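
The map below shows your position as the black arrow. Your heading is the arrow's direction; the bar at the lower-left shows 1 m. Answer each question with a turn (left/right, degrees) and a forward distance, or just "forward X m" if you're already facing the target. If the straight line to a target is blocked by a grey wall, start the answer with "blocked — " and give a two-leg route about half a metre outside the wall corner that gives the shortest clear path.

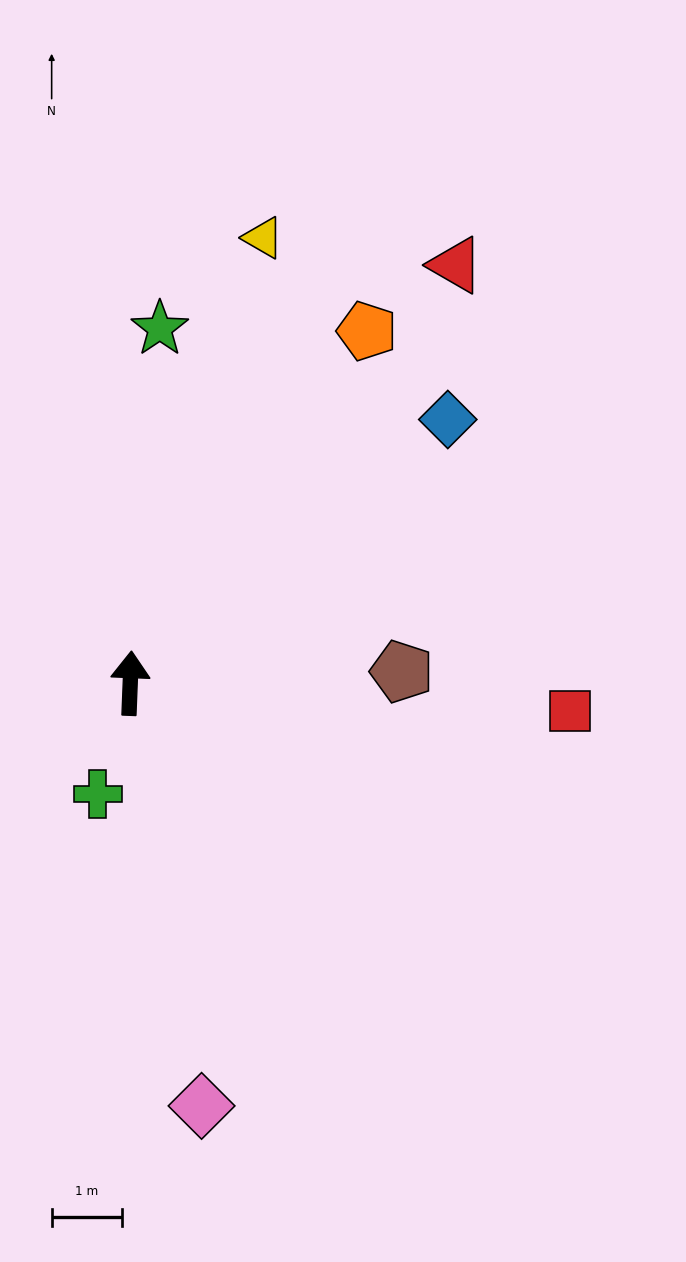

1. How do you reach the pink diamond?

turn right 168°, forward 6.1 m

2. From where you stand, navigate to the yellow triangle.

turn right 14°, forward 6.6 m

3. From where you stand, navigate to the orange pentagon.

turn right 32°, forward 6.1 m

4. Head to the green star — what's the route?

turn right 3°, forward 5.1 m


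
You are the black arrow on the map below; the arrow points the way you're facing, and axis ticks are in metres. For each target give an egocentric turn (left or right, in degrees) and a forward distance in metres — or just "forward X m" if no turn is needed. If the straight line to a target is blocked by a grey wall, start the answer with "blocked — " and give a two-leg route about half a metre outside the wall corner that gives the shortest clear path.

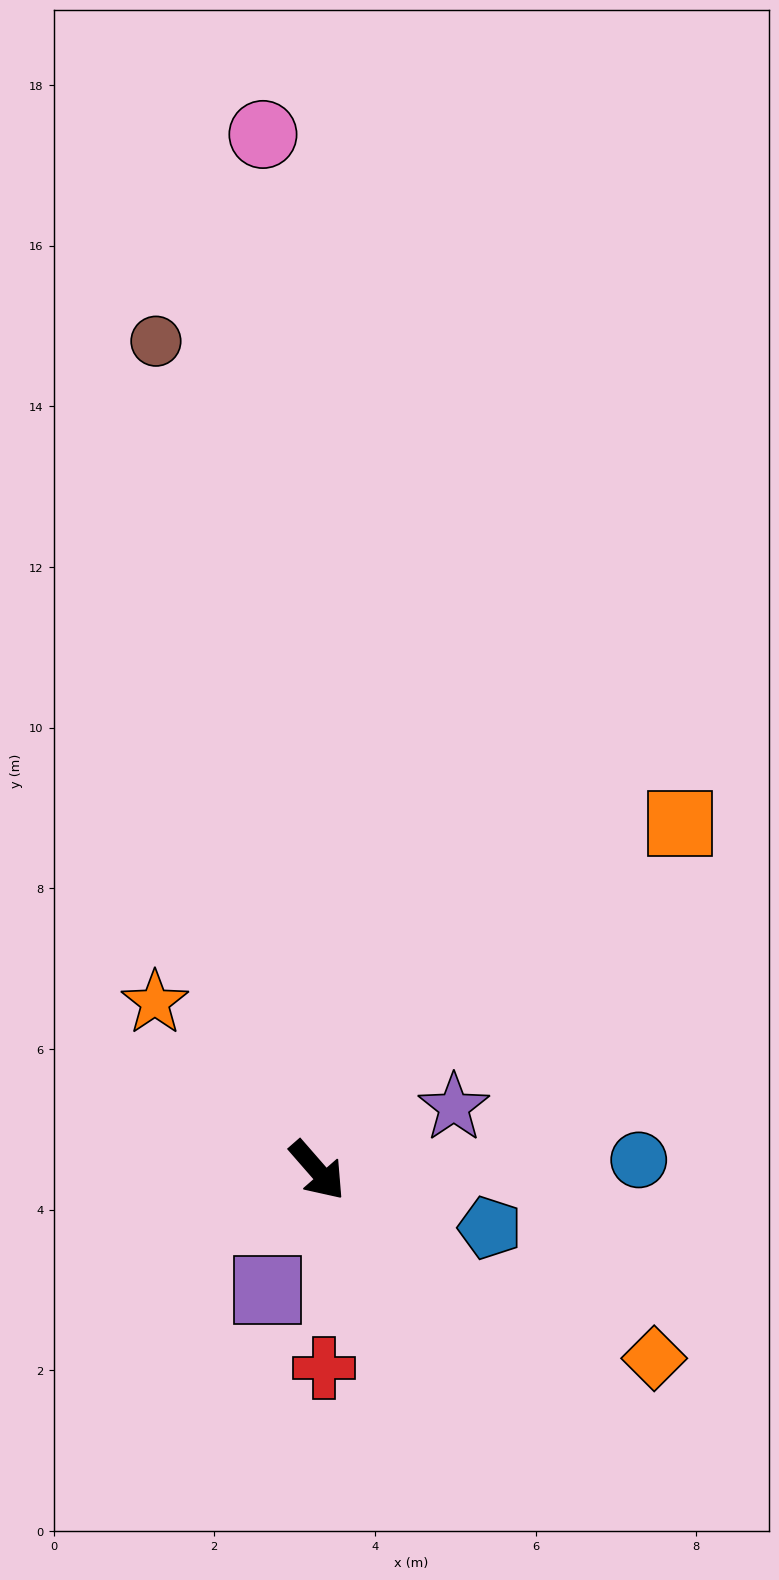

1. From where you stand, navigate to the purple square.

turn right 64°, forward 1.6 m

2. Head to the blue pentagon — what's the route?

turn left 30°, forward 2.3 m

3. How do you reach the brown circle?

turn left 150°, forward 10.5 m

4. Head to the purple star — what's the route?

turn left 74°, forward 1.9 m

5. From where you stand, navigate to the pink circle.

turn left 142°, forward 12.9 m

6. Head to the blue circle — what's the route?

turn left 51°, forward 4.0 m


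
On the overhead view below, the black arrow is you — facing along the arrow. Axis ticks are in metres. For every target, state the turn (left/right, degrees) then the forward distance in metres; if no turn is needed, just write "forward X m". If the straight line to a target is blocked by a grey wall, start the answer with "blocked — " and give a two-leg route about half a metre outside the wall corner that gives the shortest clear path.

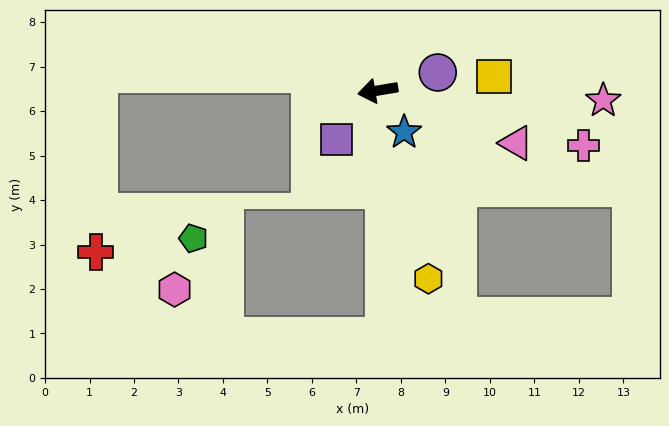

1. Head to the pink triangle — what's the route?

turn left 150°, forward 3.3 m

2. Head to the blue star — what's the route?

turn left 113°, forward 1.1 m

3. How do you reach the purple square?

turn left 41°, forward 1.4 m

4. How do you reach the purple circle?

turn right 173°, forward 1.4 m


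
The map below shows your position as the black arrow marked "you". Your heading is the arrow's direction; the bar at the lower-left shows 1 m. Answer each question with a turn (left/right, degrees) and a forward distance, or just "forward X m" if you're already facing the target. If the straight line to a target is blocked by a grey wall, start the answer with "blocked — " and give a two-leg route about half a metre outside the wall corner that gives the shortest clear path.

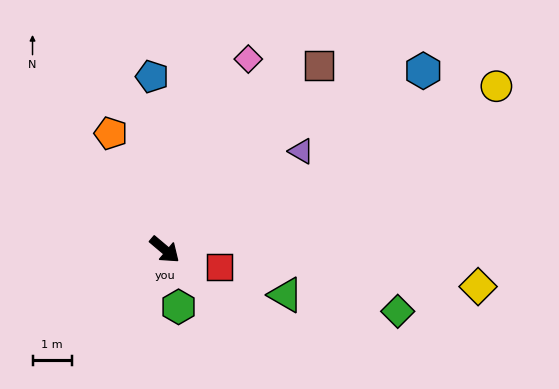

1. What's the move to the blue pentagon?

turn left 134°, forward 4.4 m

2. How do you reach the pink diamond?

turn left 106°, forward 5.3 m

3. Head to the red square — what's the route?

turn left 22°, forward 1.5 m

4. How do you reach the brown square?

turn left 90°, forward 6.1 m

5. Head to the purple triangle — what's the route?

turn left 76°, forward 4.3 m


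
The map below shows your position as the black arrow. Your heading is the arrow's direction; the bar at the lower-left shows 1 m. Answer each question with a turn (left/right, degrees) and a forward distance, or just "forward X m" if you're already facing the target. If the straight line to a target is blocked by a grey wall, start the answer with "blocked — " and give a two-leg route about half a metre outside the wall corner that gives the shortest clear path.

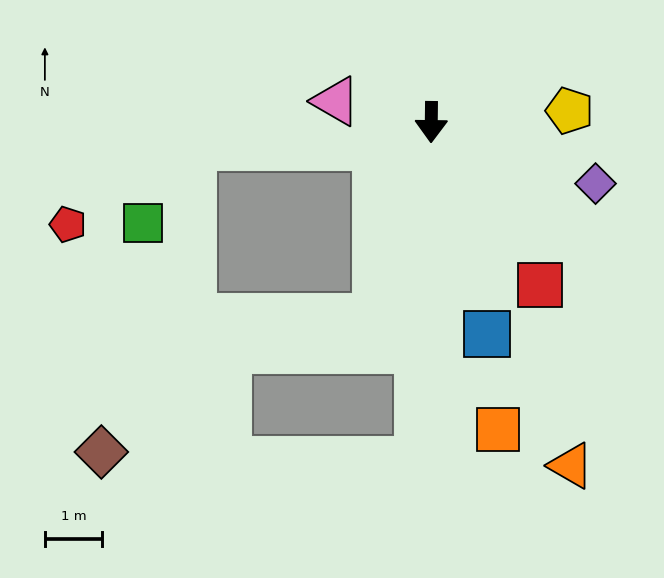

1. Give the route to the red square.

turn left 34°, forward 3.4 m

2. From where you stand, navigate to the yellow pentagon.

turn left 95°, forward 2.4 m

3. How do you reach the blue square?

turn left 16°, forward 3.8 m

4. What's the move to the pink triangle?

turn right 102°, forward 1.7 m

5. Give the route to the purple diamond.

turn left 70°, forward 3.1 m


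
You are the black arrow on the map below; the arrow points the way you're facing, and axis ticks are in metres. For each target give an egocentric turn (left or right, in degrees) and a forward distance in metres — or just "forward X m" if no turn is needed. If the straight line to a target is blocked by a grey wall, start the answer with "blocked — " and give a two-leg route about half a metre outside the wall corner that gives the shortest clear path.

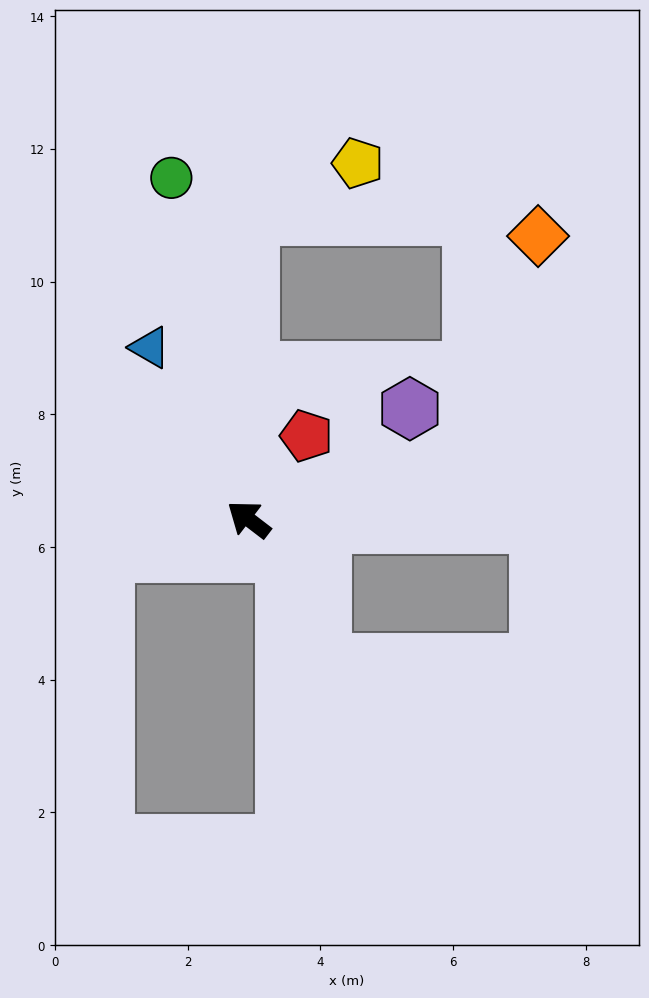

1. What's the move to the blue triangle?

turn right 23°, forward 3.0 m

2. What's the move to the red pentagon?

turn right 87°, forward 1.5 m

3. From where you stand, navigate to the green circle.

turn right 40°, forward 5.3 m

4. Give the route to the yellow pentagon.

blocked — turn right 53°, forward 4.6 m, then turn right 63°, forward 1.8 m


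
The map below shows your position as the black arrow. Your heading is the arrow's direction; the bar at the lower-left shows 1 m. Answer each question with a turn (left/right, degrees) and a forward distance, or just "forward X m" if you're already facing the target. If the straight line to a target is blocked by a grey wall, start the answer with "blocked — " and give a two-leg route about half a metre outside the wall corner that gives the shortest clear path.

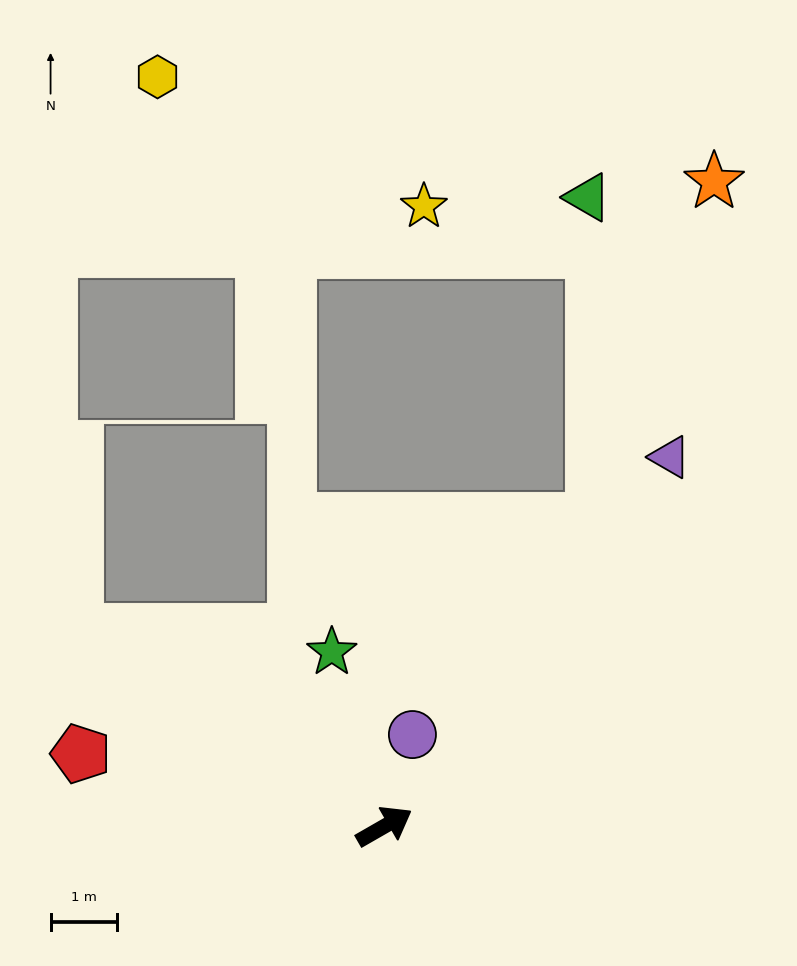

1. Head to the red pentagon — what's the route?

turn left 137°, forward 4.7 m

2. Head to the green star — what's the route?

turn left 77°, forward 2.7 m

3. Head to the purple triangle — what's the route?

turn left 22°, forward 7.0 m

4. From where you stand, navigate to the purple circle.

turn left 43°, forward 1.4 m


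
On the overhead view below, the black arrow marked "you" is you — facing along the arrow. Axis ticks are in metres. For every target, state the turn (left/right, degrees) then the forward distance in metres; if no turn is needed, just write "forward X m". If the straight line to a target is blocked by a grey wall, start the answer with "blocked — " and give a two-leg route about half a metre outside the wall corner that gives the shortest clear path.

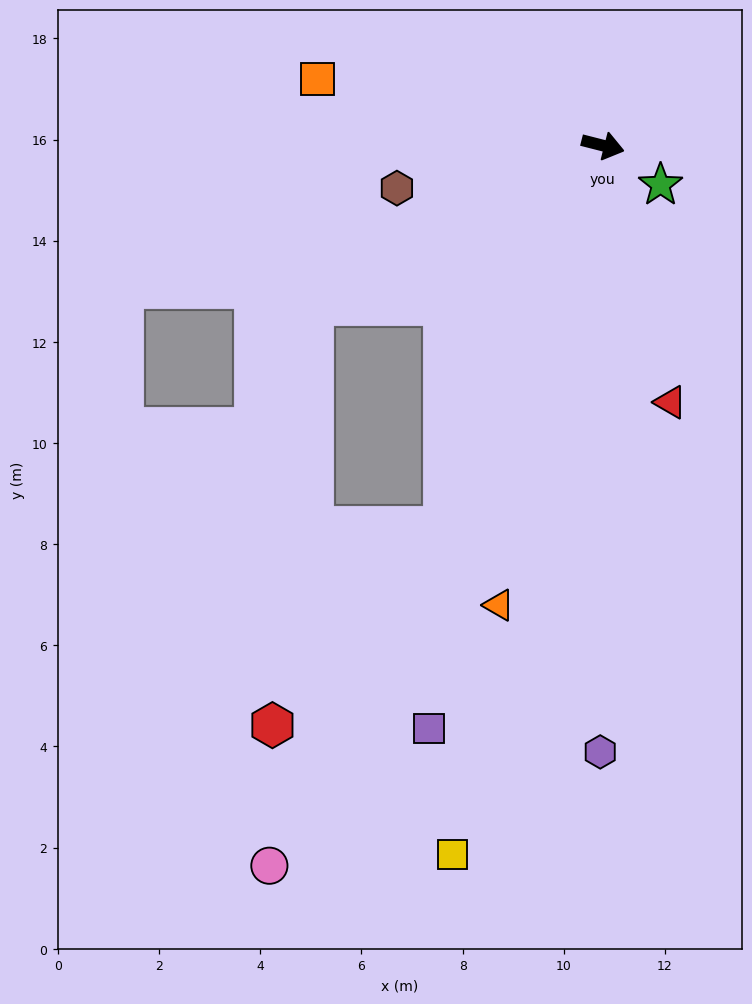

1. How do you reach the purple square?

turn right 92°, forward 12.0 m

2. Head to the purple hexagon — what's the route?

turn right 76°, forward 12.0 m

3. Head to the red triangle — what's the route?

turn right 61°, forward 5.2 m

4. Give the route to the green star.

turn right 20°, forward 1.4 m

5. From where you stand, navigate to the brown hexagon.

turn right 154°, forward 4.2 m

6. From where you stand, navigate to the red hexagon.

blocked — turn right 98°, forward 8.2 m, then turn right 19°, forward 5.2 m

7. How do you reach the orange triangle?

turn right 88°, forward 9.3 m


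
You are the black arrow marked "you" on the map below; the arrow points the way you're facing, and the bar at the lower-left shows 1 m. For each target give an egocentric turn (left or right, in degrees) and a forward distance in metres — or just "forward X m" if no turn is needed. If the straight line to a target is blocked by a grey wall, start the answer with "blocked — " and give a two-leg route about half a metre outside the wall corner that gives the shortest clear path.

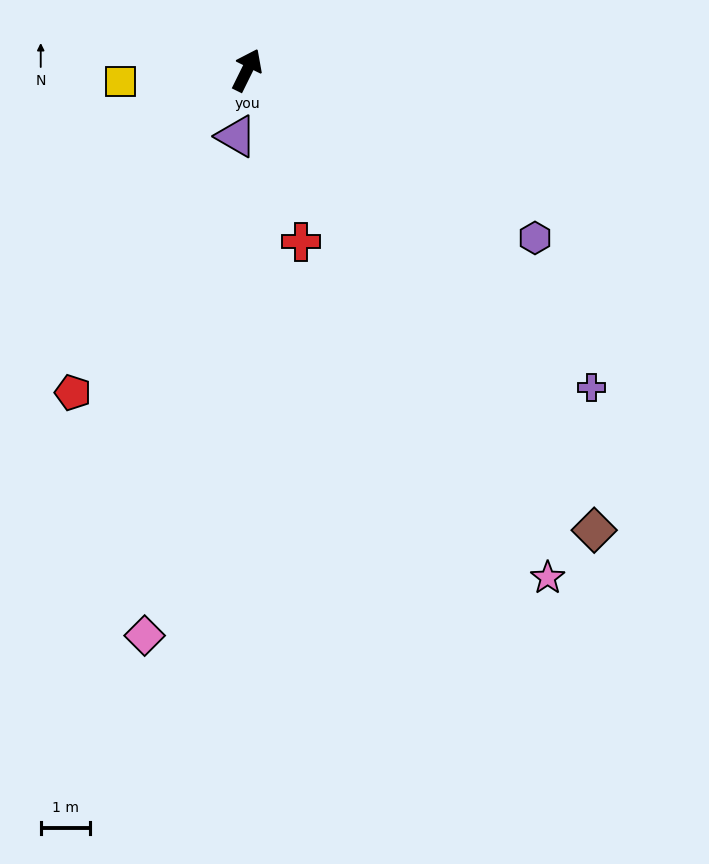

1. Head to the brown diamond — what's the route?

turn right 117°, forward 11.7 m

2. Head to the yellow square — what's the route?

turn left 121°, forward 2.6 m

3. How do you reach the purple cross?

turn right 106°, forward 9.5 m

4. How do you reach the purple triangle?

turn right 163°, forward 1.4 m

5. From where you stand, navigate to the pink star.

turn right 123°, forward 12.0 m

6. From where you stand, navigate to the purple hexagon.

turn right 94°, forward 6.8 m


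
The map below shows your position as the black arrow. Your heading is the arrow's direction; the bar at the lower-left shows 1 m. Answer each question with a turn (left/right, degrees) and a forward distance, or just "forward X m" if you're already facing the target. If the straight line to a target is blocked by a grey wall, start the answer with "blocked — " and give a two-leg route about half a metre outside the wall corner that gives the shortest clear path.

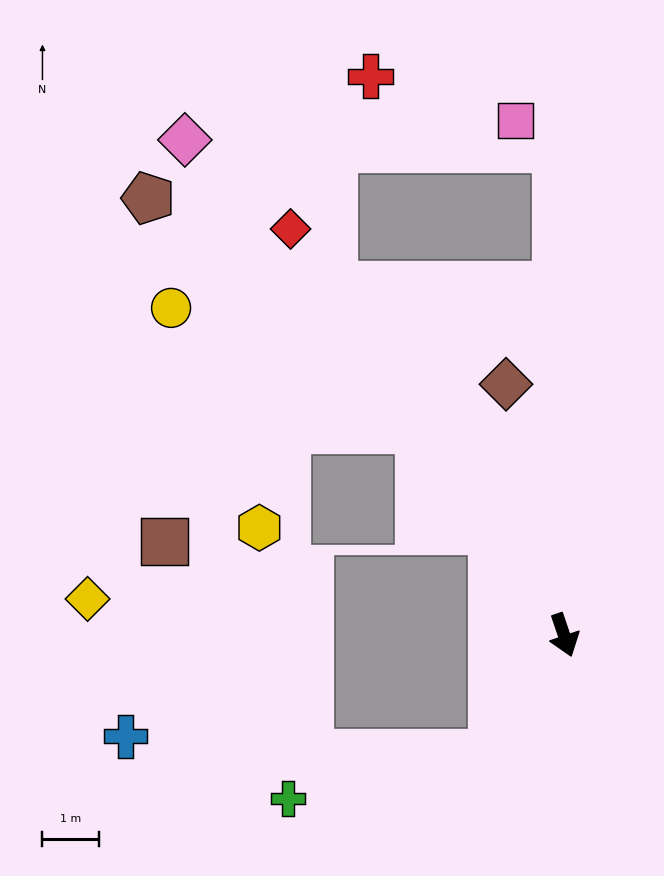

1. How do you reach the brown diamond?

turn left 174°, forward 4.6 m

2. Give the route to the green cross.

blocked — turn right 50°, forward 2.5 m, then turn right 46°, forward 3.7 m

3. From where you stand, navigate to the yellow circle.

blocked — turn right 164°, forward 4.5 m, then turn left 29°, forward 4.9 m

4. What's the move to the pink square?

blocked — turn left 162°, forward 8.7 m, then turn left 54°, forward 0.9 m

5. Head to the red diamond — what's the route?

turn right 165°, forward 8.7 m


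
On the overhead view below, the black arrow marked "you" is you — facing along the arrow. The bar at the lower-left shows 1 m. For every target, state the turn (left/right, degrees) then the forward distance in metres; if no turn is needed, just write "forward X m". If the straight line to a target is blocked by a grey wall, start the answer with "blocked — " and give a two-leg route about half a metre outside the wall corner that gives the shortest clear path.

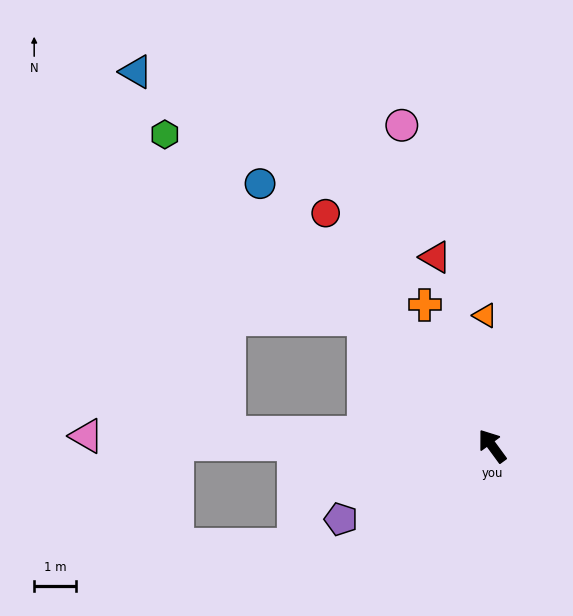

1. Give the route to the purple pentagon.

turn left 80°, forward 4.0 m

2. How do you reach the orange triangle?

turn right 33°, forward 3.1 m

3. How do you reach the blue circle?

turn left 5°, forward 8.4 m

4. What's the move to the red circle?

forward 6.9 m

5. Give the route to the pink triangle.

turn left 52°, forward 9.8 m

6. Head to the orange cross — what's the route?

turn right 11°, forward 3.8 m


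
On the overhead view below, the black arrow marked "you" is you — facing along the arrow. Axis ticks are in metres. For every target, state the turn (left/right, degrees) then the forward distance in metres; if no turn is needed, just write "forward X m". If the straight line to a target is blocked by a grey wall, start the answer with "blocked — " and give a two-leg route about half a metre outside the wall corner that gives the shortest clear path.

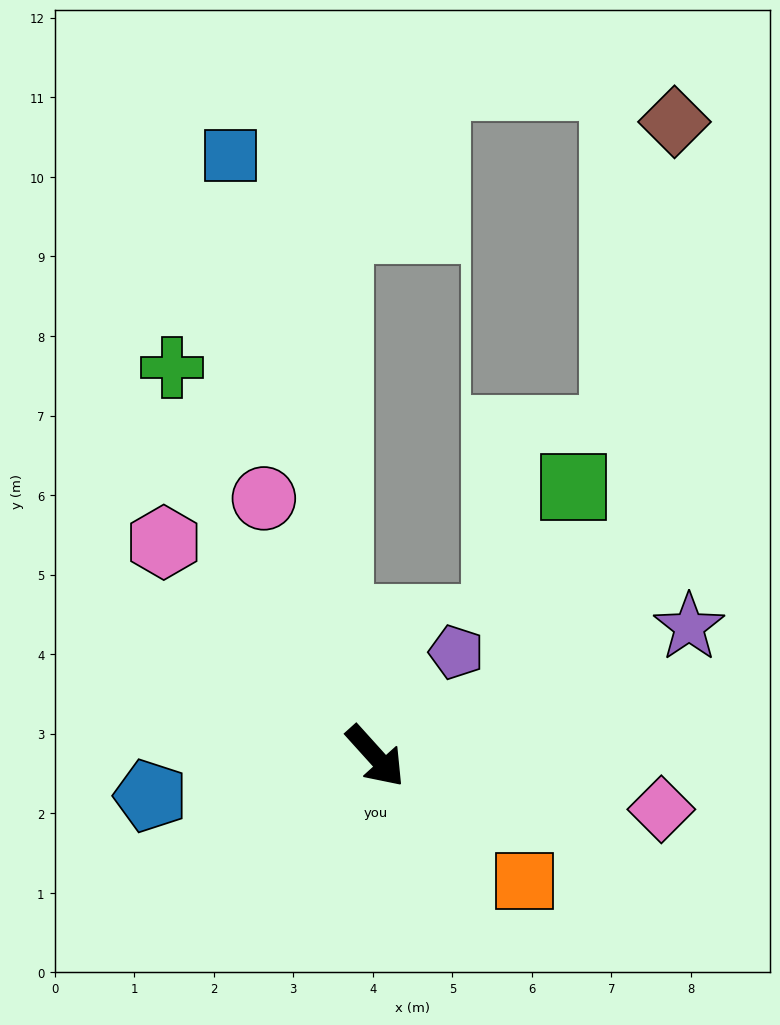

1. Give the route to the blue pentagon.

turn right 122°, forward 2.9 m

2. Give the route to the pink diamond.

turn left 37°, forward 3.7 m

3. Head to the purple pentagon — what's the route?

turn left 100°, forward 1.7 m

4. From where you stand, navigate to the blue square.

turn left 151°, forward 7.8 m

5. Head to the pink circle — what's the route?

turn left 161°, forward 3.5 m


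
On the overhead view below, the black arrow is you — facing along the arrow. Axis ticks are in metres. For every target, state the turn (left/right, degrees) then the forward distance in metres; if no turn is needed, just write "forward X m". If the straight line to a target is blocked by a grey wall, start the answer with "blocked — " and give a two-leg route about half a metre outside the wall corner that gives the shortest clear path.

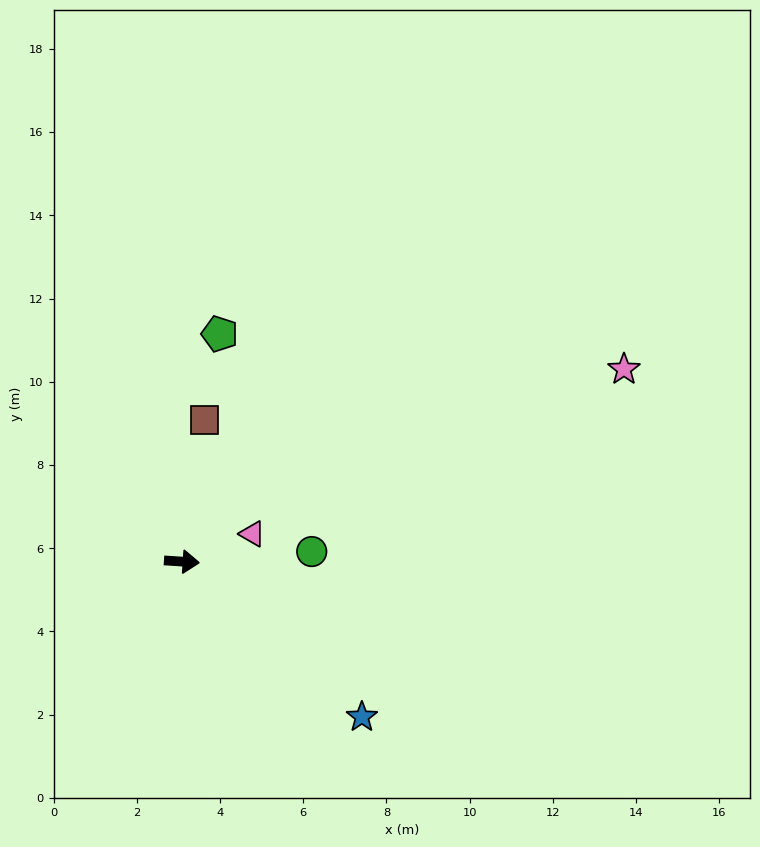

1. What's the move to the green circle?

turn left 8°, forward 3.1 m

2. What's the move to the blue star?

turn right 37°, forward 5.7 m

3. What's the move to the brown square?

turn left 85°, forward 3.4 m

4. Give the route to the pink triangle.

turn left 25°, forward 1.8 m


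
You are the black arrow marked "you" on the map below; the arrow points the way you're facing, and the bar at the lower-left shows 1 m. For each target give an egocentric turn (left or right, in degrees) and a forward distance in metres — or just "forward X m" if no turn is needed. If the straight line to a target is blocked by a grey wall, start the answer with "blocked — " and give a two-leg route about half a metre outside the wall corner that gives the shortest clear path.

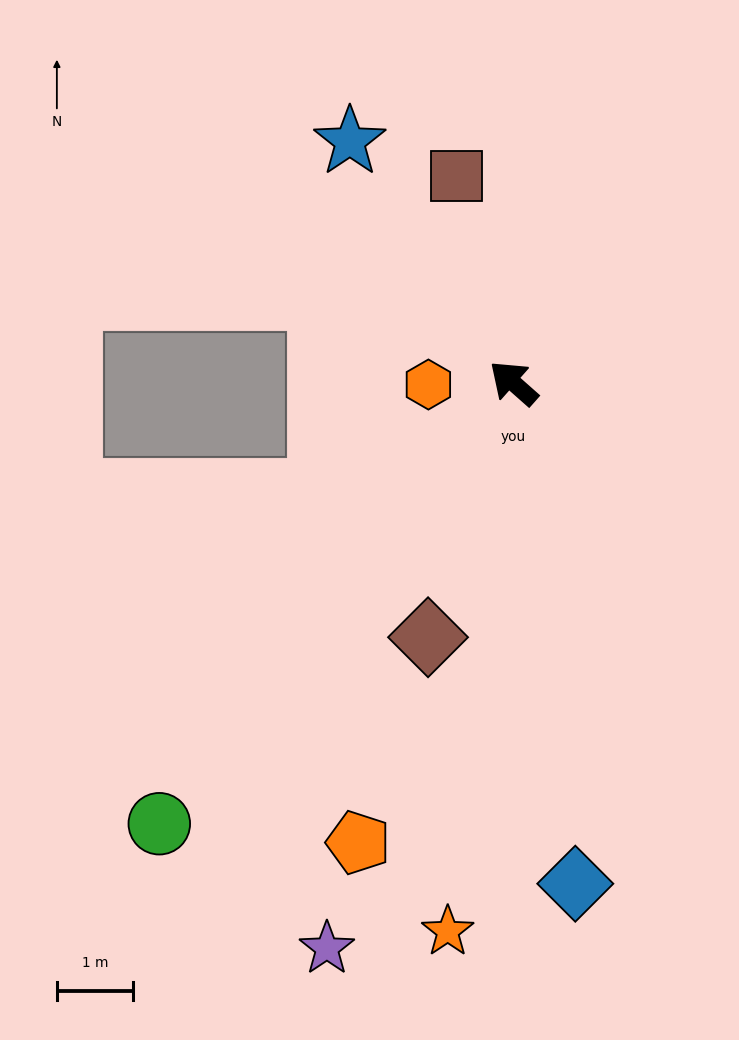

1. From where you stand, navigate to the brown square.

turn right 33°, forward 2.8 m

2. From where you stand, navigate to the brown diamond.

turn left 113°, forward 3.5 m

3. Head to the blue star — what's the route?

turn right 14°, forward 3.8 m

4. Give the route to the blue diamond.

turn left 139°, forward 6.6 m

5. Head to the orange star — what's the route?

turn left 125°, forward 7.2 m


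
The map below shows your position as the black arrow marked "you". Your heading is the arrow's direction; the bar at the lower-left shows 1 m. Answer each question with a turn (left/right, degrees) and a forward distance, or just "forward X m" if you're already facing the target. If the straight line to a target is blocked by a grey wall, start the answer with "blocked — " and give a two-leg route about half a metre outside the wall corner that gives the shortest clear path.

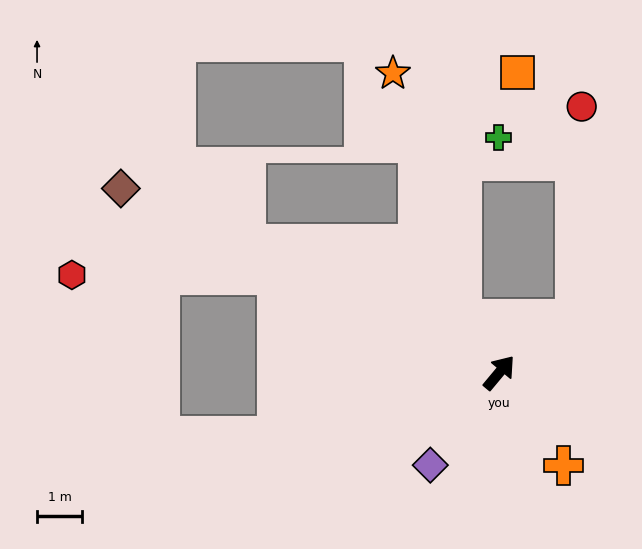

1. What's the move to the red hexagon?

blocked — turn left 106°, forward 5.4 m, then turn left 24°, forward 4.5 m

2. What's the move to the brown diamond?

turn left 104°, forward 9.3 m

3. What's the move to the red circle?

blocked — turn right 15°, forward 2.1 m, then turn left 53°, forward 4.7 m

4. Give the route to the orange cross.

turn right 106°, forward 2.5 m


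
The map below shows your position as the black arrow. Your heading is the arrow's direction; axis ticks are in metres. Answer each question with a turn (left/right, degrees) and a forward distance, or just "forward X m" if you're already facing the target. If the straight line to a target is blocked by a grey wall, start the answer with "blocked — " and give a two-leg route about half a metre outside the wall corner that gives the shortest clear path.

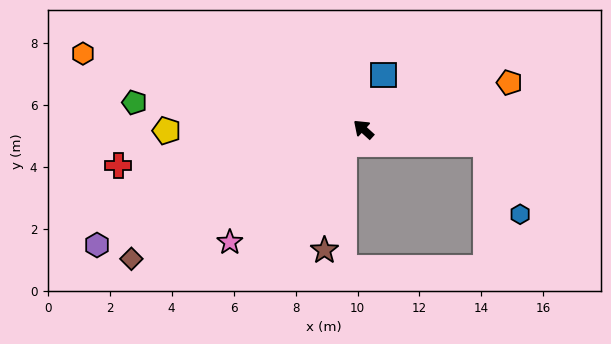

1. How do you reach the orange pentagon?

turn right 120°, forward 4.9 m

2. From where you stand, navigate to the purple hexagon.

turn left 66°, forward 9.4 m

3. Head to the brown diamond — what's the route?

turn left 71°, forward 8.6 m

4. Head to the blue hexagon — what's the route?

blocked — turn right 145°, forward 4.0 m, then turn right 57°, forward 2.5 m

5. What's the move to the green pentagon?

turn left 35°, forward 7.4 m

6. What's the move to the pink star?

turn left 82°, forward 5.6 m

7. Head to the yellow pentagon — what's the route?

turn left 43°, forward 6.4 m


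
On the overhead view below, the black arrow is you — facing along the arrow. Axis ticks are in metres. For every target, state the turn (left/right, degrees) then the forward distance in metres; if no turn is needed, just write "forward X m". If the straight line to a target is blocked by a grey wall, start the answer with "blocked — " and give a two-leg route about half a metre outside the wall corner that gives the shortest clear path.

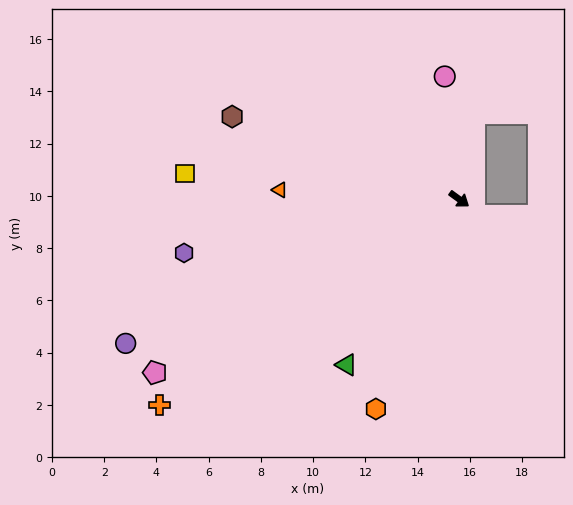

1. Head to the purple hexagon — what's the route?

turn right 133°, forward 10.7 m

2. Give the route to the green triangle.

turn right 88°, forward 7.7 m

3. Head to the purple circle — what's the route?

turn right 121°, forward 13.9 m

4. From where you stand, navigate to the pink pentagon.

turn right 114°, forward 13.4 m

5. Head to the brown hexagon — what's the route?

turn right 164°, forward 9.2 m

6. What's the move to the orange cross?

turn right 110°, forward 13.9 m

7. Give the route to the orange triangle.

turn right 147°, forward 6.9 m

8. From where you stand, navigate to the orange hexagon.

turn right 76°, forward 8.6 m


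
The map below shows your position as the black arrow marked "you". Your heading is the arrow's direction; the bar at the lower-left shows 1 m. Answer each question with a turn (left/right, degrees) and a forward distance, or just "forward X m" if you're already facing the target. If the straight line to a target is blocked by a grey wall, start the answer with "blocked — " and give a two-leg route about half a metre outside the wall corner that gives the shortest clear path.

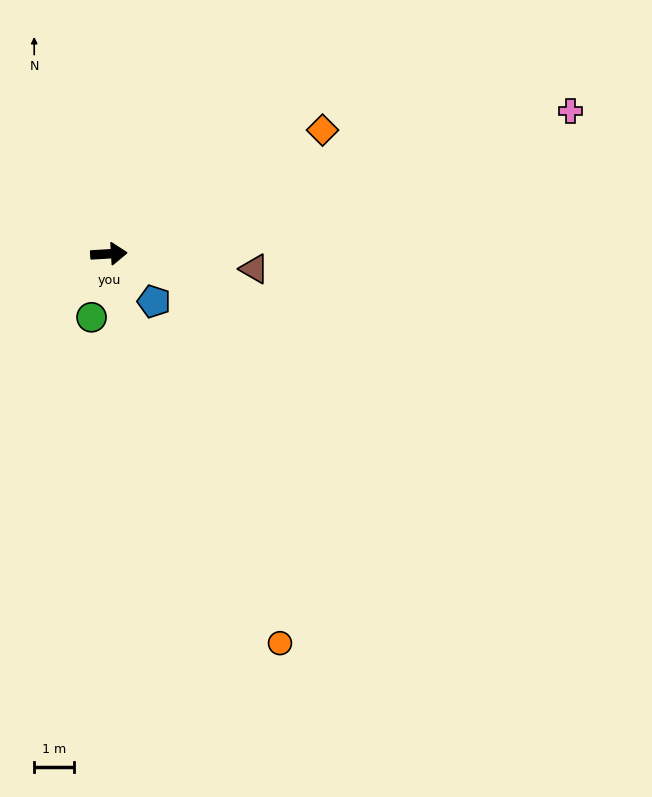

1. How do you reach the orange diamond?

turn left 27°, forward 6.1 m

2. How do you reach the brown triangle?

turn right 9°, forward 3.6 m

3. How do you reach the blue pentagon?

turn right 50°, forward 1.6 m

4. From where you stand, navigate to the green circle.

turn right 109°, forward 1.6 m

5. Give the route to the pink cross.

turn left 14°, forward 12.0 m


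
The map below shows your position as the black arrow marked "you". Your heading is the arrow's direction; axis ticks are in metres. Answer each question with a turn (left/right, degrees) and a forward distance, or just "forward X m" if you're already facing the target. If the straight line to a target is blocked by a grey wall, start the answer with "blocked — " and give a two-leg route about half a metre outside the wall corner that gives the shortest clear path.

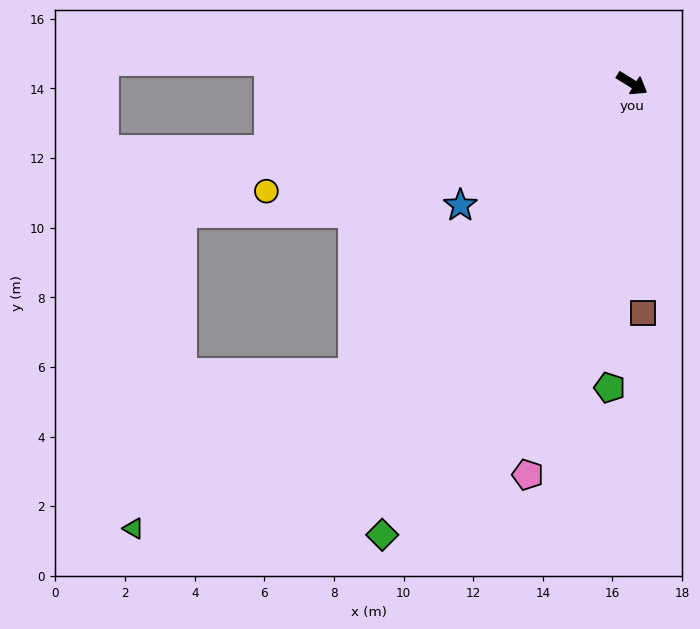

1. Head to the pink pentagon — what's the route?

turn right 73°, forward 11.6 m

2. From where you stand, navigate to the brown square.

turn right 56°, forward 6.6 m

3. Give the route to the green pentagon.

turn right 63°, forward 8.8 m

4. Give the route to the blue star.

turn right 113°, forward 6.1 m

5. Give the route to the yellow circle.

turn right 132°, forward 11.0 m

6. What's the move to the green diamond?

turn right 87°, forward 14.8 m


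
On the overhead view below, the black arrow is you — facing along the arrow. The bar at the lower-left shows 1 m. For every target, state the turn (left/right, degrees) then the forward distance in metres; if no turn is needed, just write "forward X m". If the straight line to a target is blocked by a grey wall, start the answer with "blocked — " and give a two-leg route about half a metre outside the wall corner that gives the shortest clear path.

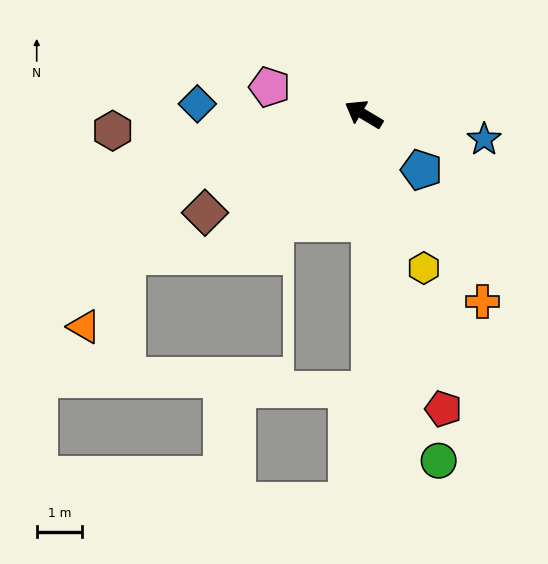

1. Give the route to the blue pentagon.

turn left 167°, forward 1.8 m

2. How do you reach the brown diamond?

turn left 63°, forward 4.1 m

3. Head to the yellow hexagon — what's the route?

turn left 142°, forward 3.7 m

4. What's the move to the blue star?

turn right 161°, forward 2.7 m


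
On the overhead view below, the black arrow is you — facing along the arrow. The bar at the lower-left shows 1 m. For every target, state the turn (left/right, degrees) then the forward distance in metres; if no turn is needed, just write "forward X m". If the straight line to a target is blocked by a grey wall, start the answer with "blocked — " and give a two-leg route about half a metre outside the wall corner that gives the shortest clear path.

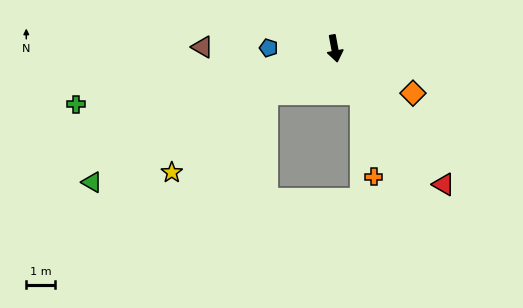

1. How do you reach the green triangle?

turn right 72°, forward 9.6 m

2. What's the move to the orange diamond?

turn left 50°, forward 3.1 m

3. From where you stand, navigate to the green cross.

turn right 88°, forward 9.2 m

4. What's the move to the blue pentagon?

turn right 101°, forward 2.3 m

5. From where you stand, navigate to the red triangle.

turn left 28°, forward 6.0 m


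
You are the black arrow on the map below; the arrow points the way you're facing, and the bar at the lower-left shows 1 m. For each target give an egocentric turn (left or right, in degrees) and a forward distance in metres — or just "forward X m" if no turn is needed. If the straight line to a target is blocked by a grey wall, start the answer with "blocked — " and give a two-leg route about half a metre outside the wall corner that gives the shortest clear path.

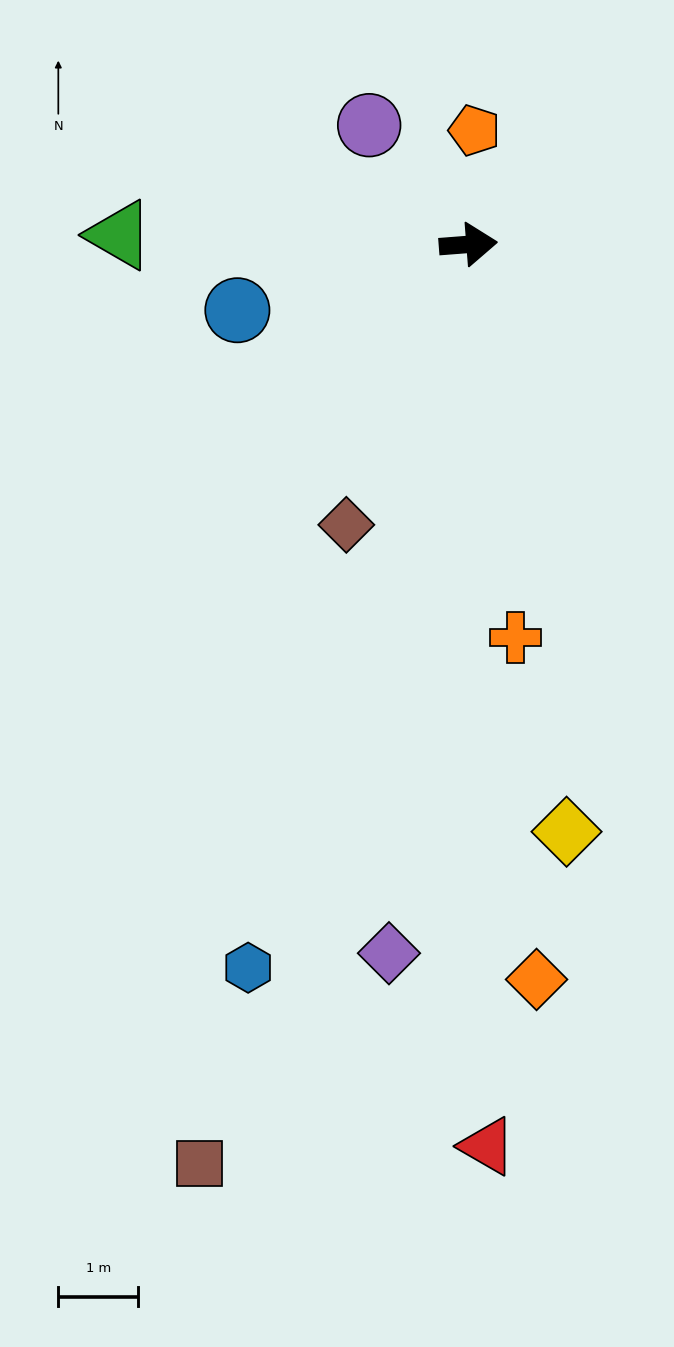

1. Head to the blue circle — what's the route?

turn right 168°, forward 3.0 m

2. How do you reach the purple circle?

turn left 125°, forward 1.9 m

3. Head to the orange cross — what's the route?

turn right 88°, forward 5.0 m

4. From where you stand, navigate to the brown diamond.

turn right 118°, forward 3.8 m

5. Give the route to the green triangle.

turn left 174°, forward 4.4 m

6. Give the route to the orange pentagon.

turn left 83°, forward 1.4 m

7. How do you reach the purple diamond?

turn right 101°, forward 8.9 m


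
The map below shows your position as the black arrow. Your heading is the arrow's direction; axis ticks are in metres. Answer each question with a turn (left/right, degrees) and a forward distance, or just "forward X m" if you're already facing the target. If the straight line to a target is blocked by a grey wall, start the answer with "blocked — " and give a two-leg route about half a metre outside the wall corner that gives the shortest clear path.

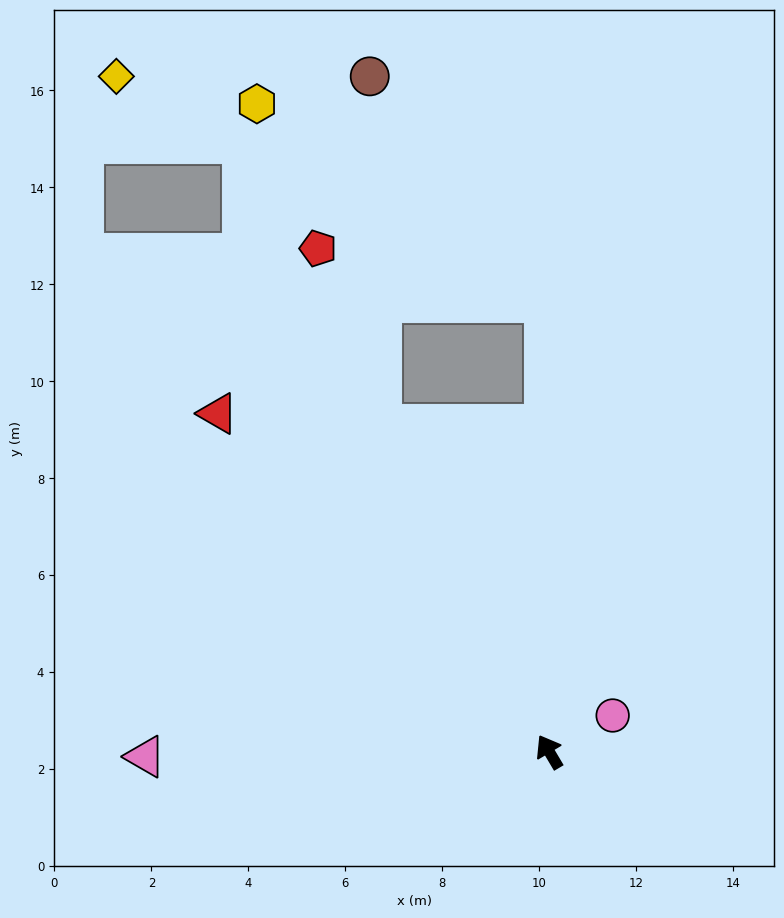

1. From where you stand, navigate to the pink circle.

turn right 91°, forward 1.5 m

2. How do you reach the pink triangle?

turn left 60°, forward 8.3 m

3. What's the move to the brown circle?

blocked — turn right 3°, forward 7.6 m, then turn right 26°, forward 7.2 m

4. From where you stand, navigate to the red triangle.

turn left 14°, forward 9.8 m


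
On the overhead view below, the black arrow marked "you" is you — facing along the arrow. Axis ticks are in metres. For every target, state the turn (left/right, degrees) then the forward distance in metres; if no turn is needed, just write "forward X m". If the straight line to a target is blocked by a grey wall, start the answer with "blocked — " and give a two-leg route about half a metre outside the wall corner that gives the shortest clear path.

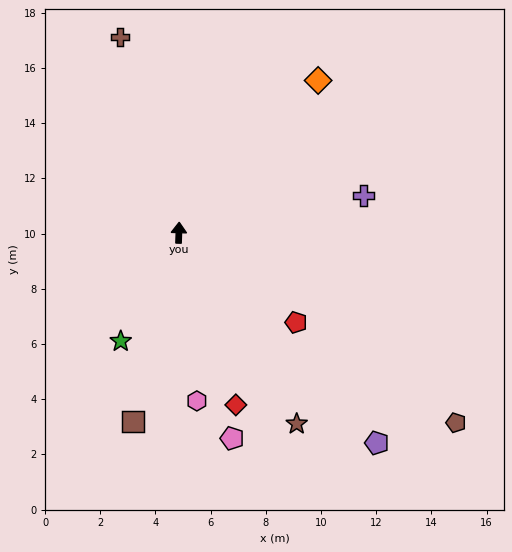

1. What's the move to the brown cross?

turn left 19°, forward 7.4 m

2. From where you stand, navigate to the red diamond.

turn right 160°, forward 6.6 m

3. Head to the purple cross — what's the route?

turn right 77°, forward 6.8 m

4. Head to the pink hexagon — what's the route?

turn right 172°, forward 6.1 m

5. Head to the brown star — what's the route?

turn right 147°, forward 8.1 m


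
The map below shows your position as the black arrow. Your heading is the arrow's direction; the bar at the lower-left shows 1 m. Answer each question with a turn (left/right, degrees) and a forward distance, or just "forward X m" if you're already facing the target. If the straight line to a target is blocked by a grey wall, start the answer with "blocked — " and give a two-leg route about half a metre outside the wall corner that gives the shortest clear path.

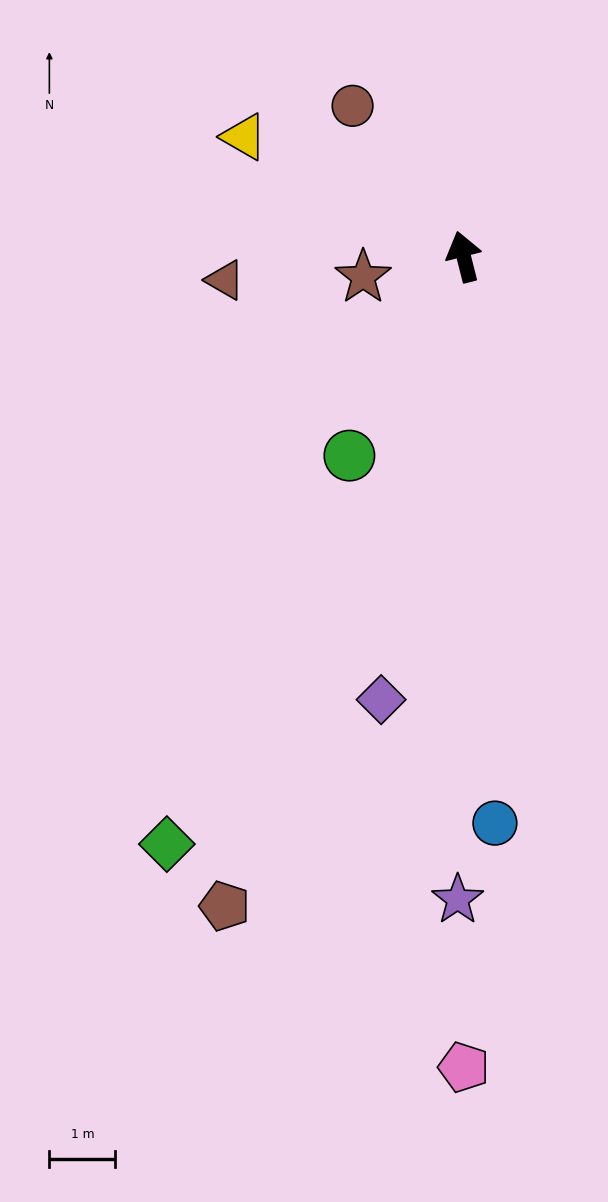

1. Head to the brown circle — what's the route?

turn left 22°, forward 2.8 m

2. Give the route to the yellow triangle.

turn left 47°, forward 3.8 m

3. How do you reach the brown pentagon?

turn left 146°, forward 10.5 m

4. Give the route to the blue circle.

turn left 169°, forward 8.6 m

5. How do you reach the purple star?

turn left 165°, forward 9.7 m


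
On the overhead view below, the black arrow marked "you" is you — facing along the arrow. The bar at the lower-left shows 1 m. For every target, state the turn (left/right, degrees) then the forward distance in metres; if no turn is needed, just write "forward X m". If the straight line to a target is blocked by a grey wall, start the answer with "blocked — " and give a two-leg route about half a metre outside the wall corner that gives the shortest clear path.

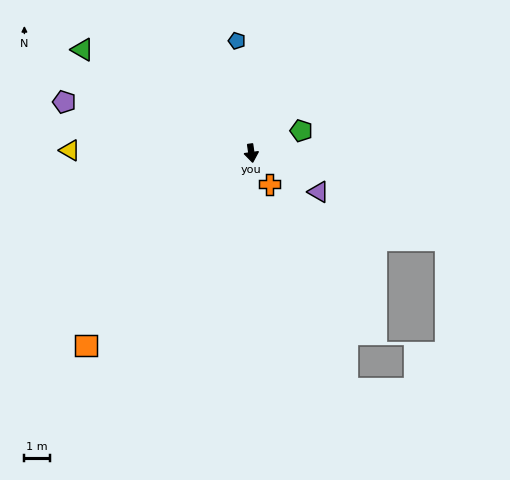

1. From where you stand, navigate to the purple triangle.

turn left 52°, forward 3.0 m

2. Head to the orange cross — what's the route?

turn left 23°, forward 1.4 m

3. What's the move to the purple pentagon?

turn right 113°, forward 7.6 m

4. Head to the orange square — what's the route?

turn right 49°, forward 9.9 m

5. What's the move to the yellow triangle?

turn right 99°, forward 7.1 m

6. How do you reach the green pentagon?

turn left 106°, forward 2.1 m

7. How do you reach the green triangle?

turn right 130°, forward 7.7 m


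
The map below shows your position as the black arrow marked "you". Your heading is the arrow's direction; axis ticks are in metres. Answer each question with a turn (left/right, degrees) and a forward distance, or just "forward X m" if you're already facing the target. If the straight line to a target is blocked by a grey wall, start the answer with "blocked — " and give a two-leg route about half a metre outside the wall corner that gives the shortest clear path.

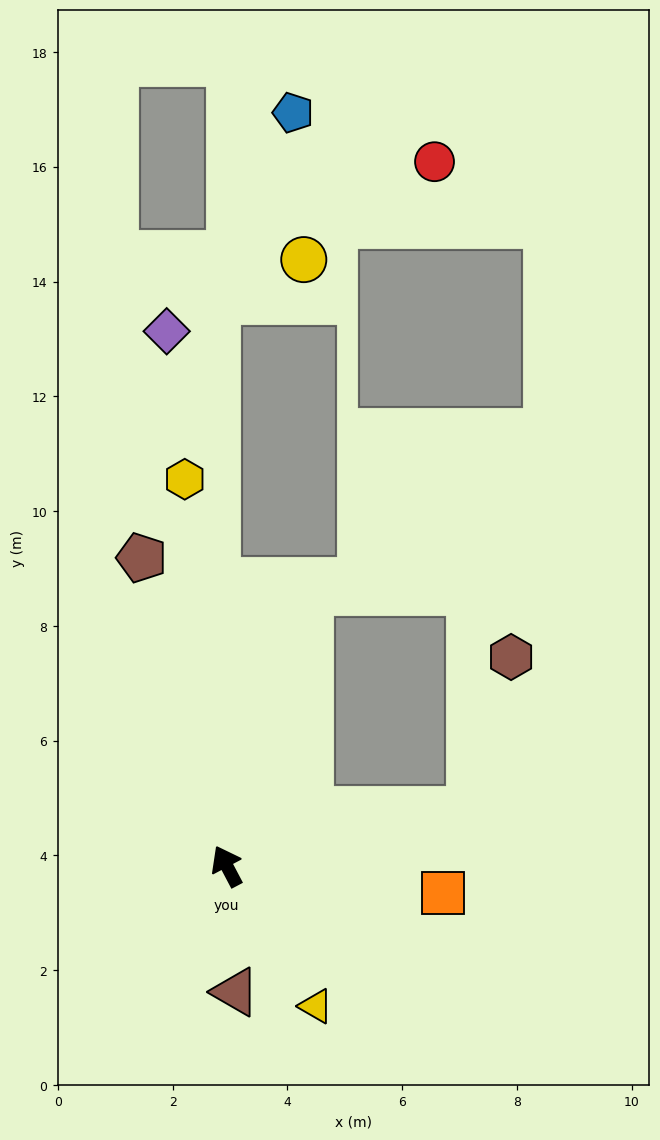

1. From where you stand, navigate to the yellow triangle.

turn right 175°, forward 2.9 m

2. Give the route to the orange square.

turn right 125°, forward 3.8 m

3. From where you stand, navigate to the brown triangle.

turn left 156°, forward 2.2 m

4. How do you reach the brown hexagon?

blocked — turn right 105°, forward 4.4 m, then turn left 63°, forward 2.8 m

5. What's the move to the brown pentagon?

turn right 12°, forward 5.6 m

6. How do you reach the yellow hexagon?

turn right 22°, forward 6.8 m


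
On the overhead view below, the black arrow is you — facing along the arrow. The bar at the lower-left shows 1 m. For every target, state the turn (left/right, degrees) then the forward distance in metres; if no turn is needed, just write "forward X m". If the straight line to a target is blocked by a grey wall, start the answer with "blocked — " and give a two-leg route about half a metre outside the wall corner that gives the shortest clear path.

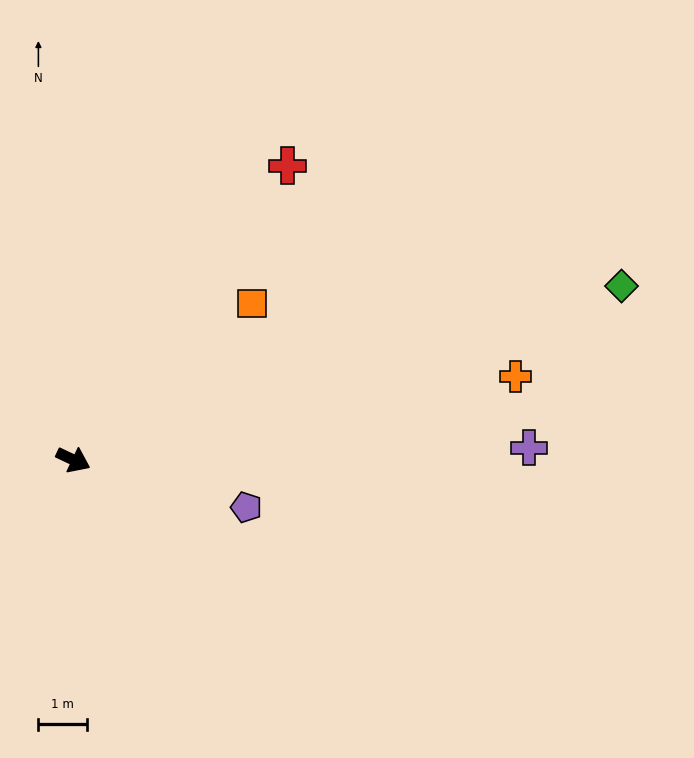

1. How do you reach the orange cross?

turn left 36°, forward 9.3 m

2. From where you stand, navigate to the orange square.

turn left 66°, forward 4.9 m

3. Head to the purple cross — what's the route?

turn left 27°, forward 9.5 m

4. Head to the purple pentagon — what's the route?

turn left 10°, forward 3.7 m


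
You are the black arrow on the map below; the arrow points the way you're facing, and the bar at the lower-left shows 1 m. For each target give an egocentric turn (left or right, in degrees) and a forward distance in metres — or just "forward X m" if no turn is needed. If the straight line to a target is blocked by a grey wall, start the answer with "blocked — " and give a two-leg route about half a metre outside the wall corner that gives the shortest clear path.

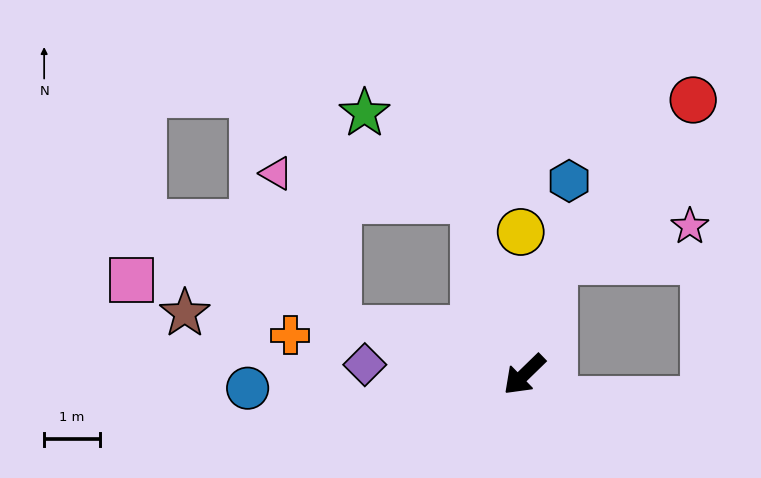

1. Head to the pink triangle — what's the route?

blocked — turn right 118°, forward 3.2 m, then turn left 66°, forward 3.6 m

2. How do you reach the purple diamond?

turn right 48°, forward 2.9 m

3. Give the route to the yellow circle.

turn right 133°, forward 2.5 m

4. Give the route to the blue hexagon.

turn right 147°, forward 3.5 m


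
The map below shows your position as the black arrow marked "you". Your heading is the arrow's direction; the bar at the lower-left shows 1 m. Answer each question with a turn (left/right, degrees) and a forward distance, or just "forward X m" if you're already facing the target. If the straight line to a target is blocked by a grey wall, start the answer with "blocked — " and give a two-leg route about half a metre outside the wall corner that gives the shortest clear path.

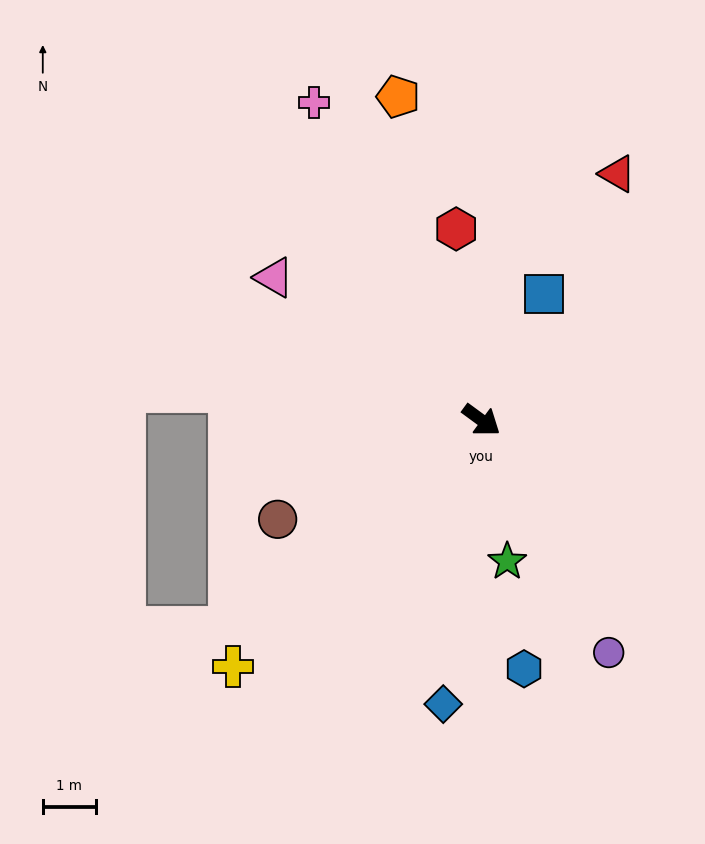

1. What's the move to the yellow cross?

turn right 99°, forward 6.6 m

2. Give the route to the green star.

turn right 43°, forward 2.7 m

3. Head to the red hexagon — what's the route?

turn left 134°, forward 3.6 m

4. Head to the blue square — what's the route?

turn left 100°, forward 2.6 m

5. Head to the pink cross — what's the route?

turn left 154°, forward 6.7 m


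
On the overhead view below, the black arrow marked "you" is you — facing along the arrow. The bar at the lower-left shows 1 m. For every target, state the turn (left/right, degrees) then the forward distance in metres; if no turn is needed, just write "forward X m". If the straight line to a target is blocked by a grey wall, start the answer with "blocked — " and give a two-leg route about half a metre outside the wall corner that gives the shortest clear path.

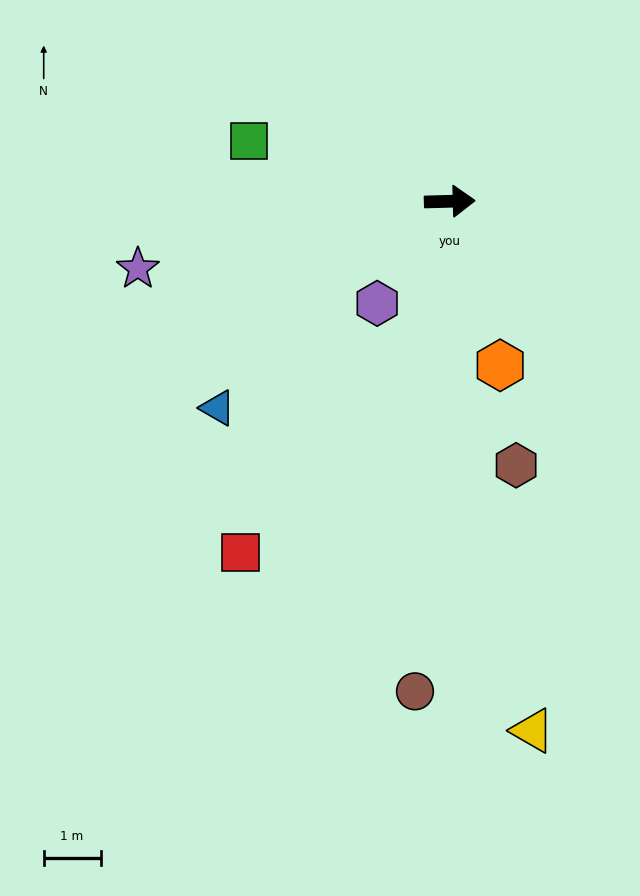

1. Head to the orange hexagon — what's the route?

turn right 74°, forward 3.0 m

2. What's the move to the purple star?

turn right 169°, forward 5.6 m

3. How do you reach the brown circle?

turn right 96°, forward 8.6 m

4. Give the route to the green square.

turn left 162°, forward 3.7 m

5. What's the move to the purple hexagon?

turn right 127°, forward 2.2 m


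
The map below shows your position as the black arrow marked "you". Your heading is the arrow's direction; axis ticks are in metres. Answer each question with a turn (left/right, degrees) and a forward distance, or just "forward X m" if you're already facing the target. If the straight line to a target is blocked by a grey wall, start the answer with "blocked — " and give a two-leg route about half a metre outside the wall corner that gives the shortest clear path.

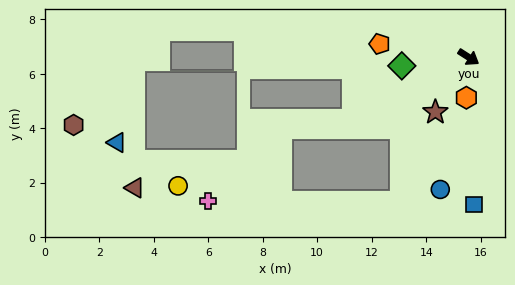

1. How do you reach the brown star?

turn right 89°, forward 2.4 m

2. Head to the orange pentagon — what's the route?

turn right 156°, forward 3.3 m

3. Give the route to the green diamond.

turn right 140°, forward 2.5 m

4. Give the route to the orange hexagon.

turn right 60°, forward 1.5 m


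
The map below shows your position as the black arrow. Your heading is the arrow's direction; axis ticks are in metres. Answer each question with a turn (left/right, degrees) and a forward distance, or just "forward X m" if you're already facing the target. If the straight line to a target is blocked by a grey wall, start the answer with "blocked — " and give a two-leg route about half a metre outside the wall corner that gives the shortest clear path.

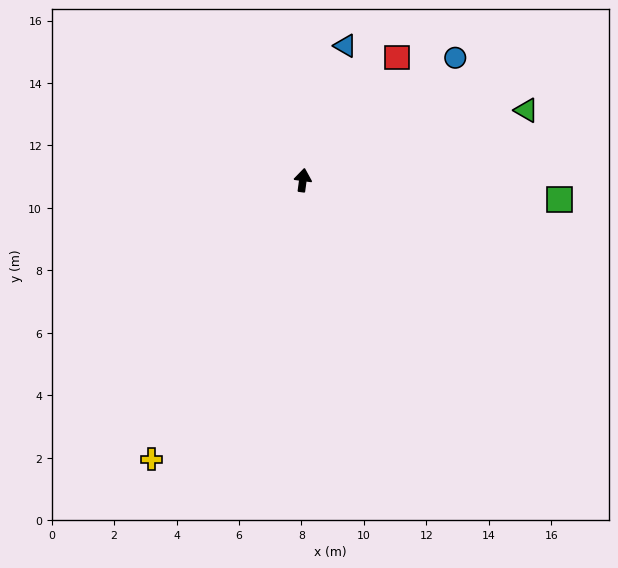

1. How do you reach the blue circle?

turn right 44°, forward 6.3 m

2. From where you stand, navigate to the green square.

turn right 87°, forward 8.2 m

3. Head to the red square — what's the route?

turn right 30°, forward 4.9 m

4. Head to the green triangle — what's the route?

turn right 65°, forward 7.5 m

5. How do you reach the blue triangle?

turn right 10°, forward 4.5 m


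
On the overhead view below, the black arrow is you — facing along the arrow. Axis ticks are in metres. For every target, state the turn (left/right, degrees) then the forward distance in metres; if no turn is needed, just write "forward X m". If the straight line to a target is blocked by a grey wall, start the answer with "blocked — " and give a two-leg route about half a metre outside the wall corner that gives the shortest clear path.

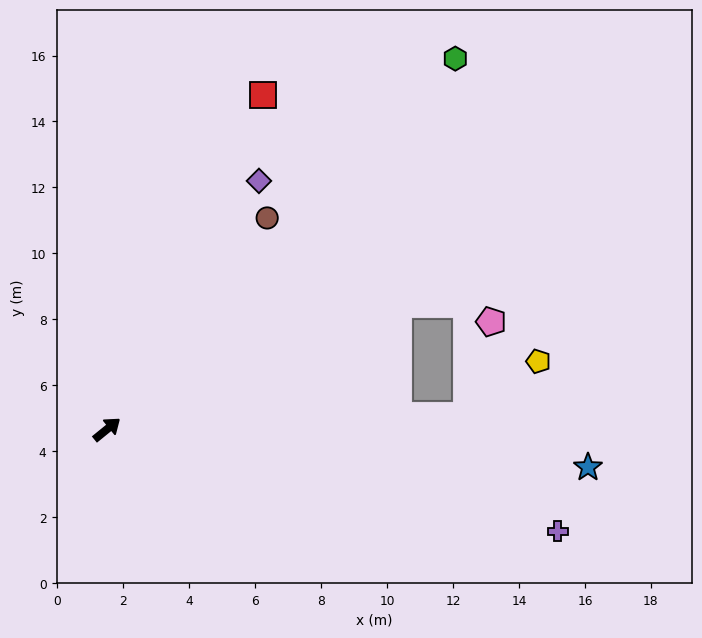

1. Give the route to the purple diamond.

turn left 19°, forward 8.8 m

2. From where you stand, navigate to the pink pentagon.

blocked — turn right 37°, forward 10.9 m, then turn left 73°, forward 2.9 m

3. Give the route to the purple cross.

turn right 52°, forward 14.0 m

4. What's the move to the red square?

turn left 26°, forward 11.2 m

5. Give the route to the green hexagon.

turn left 8°, forward 15.4 m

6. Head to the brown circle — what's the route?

turn left 14°, forward 8.0 m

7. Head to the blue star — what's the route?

turn right 44°, forward 14.6 m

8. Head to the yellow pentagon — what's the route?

blocked — turn right 37°, forward 10.9 m, then turn left 35°, forward 2.7 m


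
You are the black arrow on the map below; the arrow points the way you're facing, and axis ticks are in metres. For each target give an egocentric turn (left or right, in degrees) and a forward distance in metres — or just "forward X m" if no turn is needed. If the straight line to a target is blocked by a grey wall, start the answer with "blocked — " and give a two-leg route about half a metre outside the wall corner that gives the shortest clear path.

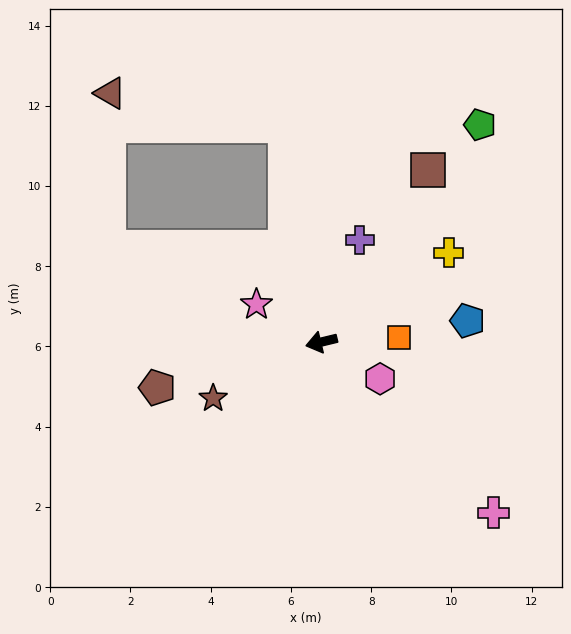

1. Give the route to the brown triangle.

blocked — turn right 94°, forward 5.5 m, then turn left 70°, forward 4.4 m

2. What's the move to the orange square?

turn left 170°, forward 1.9 m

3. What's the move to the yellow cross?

turn right 159°, forward 3.9 m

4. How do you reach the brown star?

turn left 14°, forward 3.0 m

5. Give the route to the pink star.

turn right 44°, forward 1.9 m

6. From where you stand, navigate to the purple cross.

turn right 124°, forward 2.7 m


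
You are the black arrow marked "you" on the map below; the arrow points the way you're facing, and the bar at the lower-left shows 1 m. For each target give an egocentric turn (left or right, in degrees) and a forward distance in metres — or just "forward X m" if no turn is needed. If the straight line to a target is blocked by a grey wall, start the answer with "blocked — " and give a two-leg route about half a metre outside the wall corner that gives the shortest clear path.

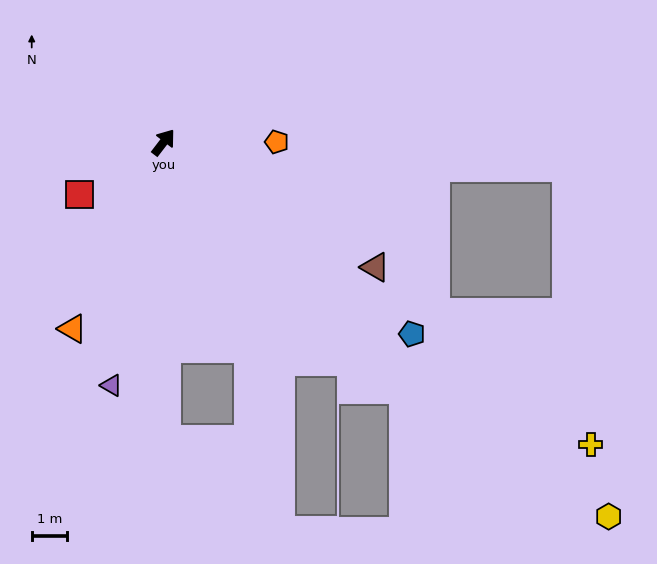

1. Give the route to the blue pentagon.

turn right 90°, forward 8.9 m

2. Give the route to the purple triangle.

turn right 155°, forward 7.0 m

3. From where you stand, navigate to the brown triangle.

turn right 83°, forward 6.9 m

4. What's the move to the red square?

turn left 159°, forward 2.8 m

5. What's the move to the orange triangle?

turn right 169°, forward 5.9 m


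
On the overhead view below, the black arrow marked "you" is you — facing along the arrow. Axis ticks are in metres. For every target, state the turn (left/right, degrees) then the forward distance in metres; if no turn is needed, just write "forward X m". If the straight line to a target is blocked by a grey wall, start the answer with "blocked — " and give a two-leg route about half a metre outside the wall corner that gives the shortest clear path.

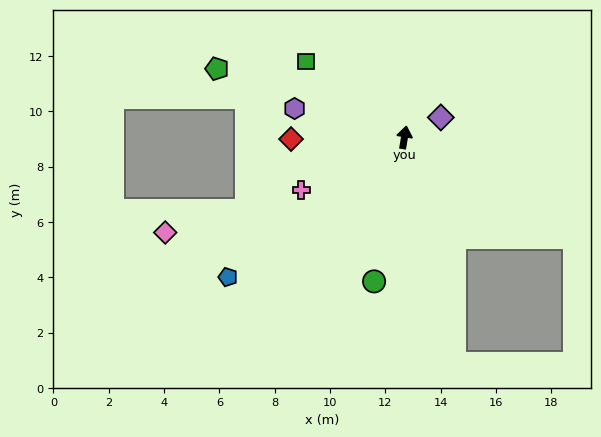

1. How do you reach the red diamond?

turn left 100°, forward 4.1 m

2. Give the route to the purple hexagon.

turn left 85°, forward 4.1 m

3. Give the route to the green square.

turn left 62°, forward 4.5 m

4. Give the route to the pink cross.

turn left 127°, forward 4.2 m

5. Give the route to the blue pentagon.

turn left 138°, forward 8.1 m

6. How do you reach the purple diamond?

turn right 52°, forward 1.5 m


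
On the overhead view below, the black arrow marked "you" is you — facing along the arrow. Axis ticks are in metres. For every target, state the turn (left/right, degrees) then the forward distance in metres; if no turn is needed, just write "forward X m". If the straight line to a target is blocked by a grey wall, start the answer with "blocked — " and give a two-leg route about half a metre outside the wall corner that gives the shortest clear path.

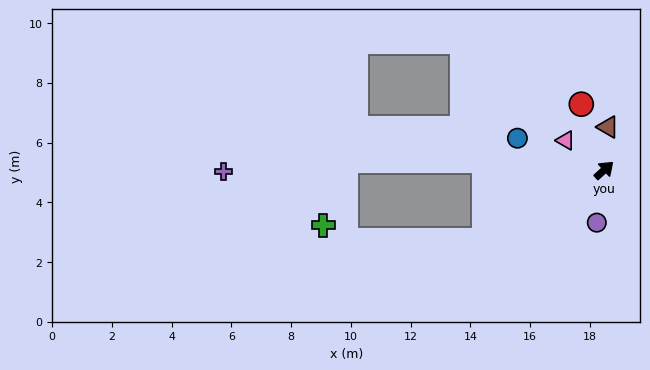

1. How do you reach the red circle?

turn left 67°, forward 2.3 m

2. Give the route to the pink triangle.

turn left 100°, forward 1.6 m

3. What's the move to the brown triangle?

turn left 43°, forward 1.4 m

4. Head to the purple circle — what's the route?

turn right 140°, forward 1.8 m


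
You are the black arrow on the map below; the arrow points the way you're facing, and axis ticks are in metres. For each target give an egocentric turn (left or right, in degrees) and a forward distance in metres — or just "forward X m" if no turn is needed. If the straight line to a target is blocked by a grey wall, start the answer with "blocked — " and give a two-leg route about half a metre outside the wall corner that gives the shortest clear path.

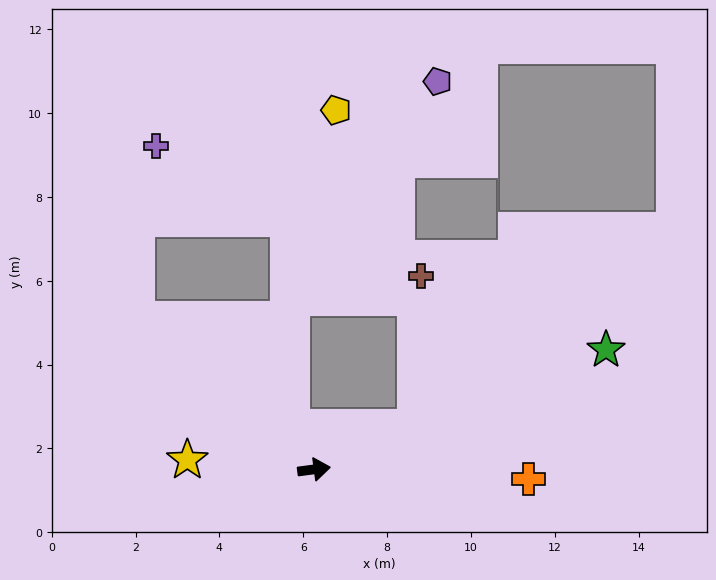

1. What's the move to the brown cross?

blocked — turn left 15°, forward 2.6 m, then turn left 65°, forward 3.6 m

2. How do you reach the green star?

turn left 15°, forward 7.5 m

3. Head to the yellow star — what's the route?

turn left 168°, forward 3.0 m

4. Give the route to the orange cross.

turn right 10°, forward 5.1 m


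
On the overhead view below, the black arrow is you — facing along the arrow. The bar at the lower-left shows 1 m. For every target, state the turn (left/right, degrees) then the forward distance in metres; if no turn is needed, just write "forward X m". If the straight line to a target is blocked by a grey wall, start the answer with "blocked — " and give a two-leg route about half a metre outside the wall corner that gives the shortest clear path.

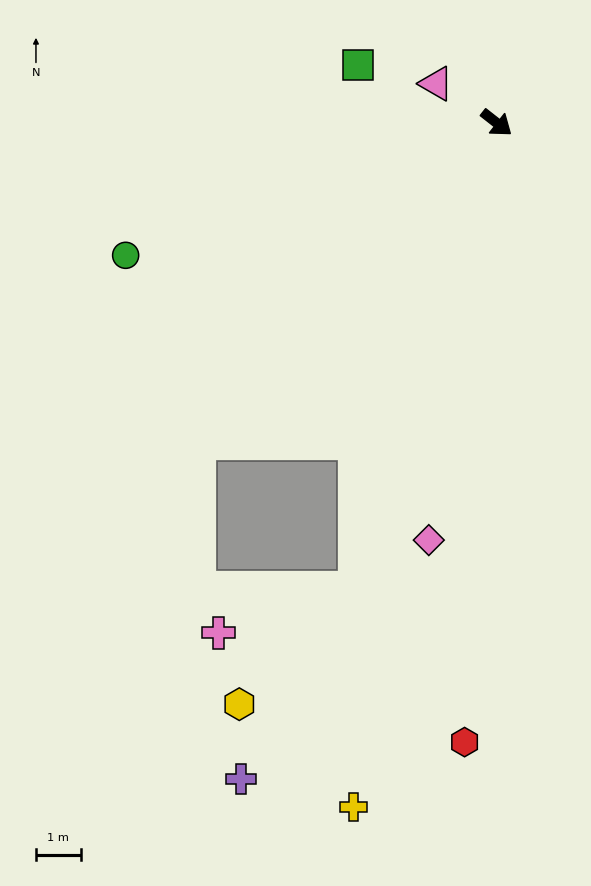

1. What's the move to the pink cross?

blocked — turn right 68°, forward 10.9 m, then turn right 57°, forward 3.2 m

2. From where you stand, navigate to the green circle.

turn right 122°, forward 8.8 m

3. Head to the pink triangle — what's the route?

turn right 175°, forward 1.6 m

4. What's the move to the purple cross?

blocked — turn right 68°, forward 10.9 m, then turn right 16°, forward 4.9 m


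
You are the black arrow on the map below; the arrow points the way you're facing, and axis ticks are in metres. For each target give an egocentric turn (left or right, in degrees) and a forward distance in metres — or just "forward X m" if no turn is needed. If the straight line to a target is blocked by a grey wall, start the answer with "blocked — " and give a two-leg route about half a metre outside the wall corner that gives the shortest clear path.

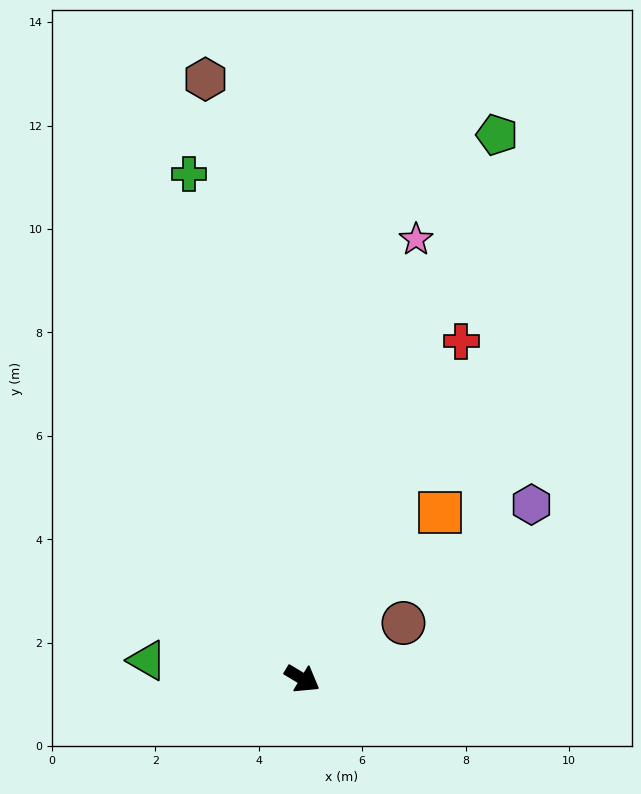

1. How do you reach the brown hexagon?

turn left 130°, forward 11.7 m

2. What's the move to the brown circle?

turn left 60°, forward 2.2 m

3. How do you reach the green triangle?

turn right 156°, forward 3.0 m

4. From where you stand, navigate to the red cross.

turn left 96°, forward 7.2 m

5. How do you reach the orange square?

turn left 81°, forward 4.2 m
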